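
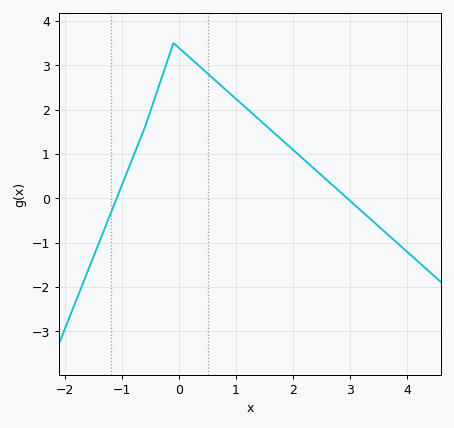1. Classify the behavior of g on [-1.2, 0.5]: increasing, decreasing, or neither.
neither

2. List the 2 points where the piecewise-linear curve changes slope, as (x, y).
(-0.6, 1.6); (-0.1, 3.5)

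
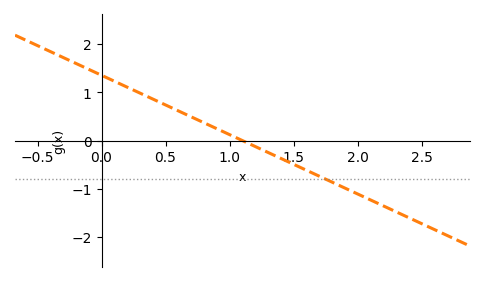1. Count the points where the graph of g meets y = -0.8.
1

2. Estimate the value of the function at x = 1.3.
-0.2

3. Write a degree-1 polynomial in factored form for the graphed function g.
y = -1.23(x - 1.1)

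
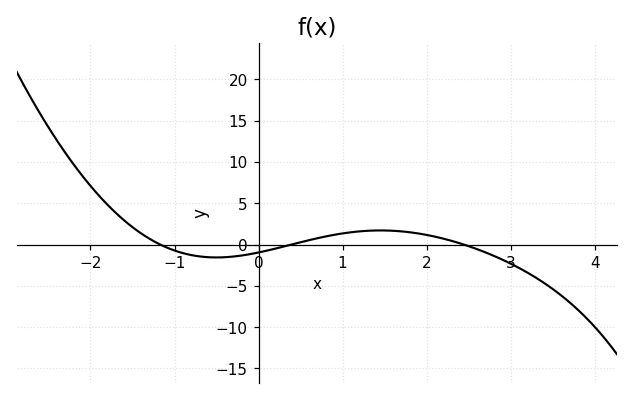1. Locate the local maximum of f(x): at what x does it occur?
1.45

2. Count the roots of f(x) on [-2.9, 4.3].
3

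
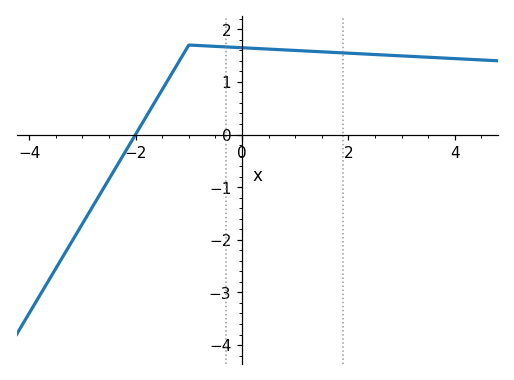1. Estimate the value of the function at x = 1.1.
1.6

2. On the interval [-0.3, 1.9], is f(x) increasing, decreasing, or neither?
decreasing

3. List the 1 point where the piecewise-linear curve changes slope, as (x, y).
(-1, 1.7)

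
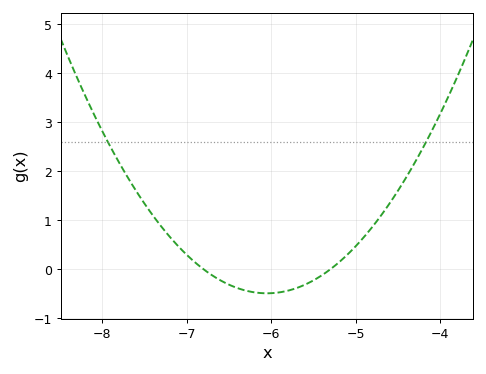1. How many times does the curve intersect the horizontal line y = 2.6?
2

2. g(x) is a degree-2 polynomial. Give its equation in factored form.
y = 0.87(x + 6.8)(x + 5.3)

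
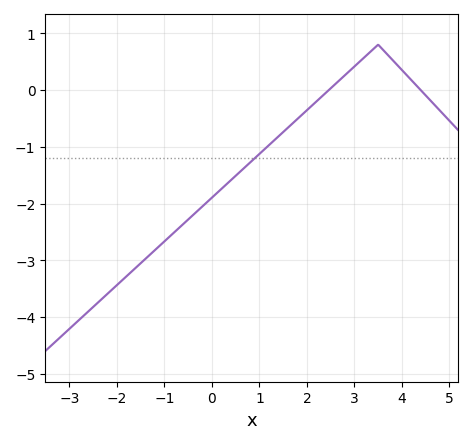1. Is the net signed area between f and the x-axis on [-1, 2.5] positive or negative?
negative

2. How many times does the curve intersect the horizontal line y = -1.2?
1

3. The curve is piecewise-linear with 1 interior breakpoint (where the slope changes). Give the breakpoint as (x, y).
(3.5, 0.8)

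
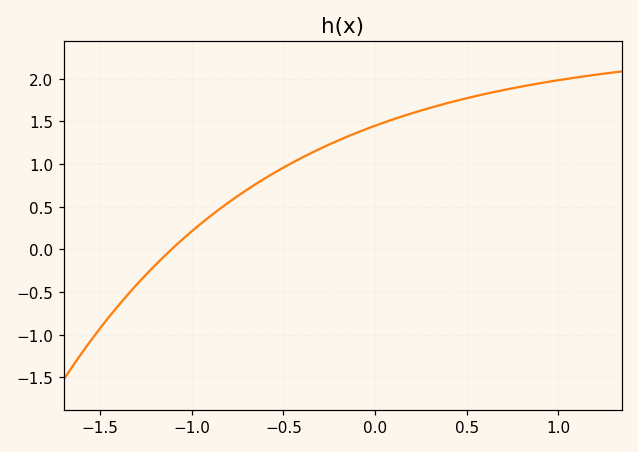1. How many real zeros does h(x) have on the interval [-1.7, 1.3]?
1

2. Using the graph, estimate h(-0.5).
0.95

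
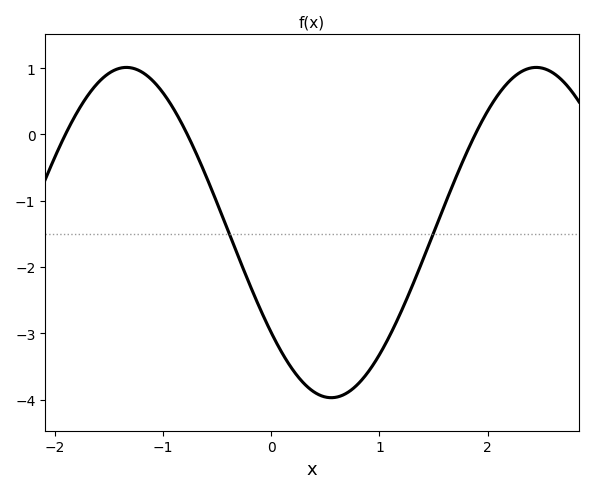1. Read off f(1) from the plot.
-3.3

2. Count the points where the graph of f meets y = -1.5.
2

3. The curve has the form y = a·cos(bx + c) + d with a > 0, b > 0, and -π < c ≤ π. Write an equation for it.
y = 2.49cos(1.7x + 2.2) - 1.48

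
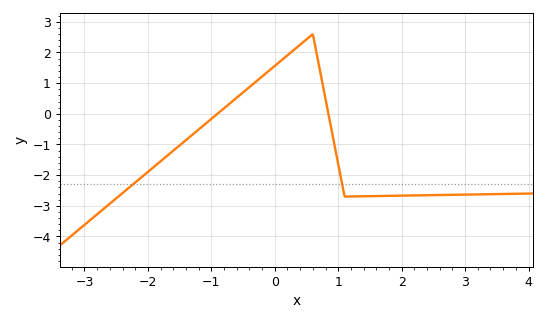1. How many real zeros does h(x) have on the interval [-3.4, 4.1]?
2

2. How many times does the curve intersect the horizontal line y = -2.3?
2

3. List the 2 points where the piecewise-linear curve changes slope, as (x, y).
(0.6, 2.6); (1.1, -2.7)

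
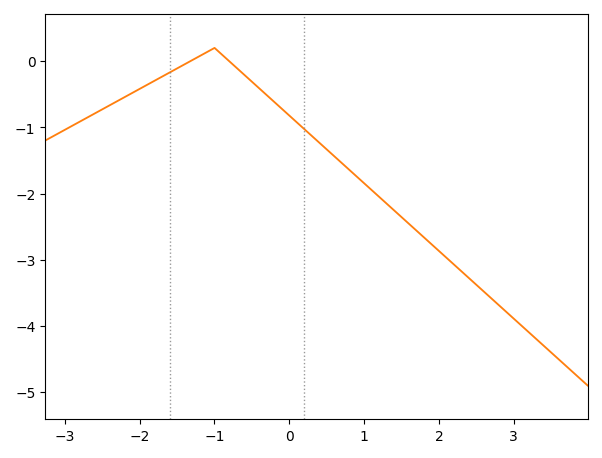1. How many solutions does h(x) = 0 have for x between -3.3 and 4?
2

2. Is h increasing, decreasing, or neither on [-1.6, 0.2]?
neither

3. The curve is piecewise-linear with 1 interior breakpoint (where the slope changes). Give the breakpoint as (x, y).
(-1, 0.2)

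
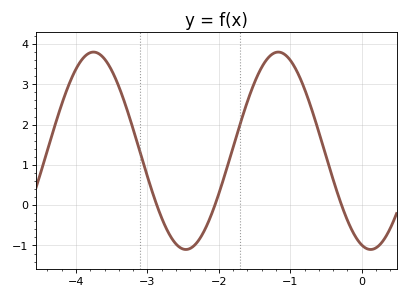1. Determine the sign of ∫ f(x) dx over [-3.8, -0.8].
positive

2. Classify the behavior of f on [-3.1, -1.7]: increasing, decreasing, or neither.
neither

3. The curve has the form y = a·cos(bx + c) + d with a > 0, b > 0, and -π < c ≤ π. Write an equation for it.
y = 2.45cos(2.4x + 2.8) + 1.35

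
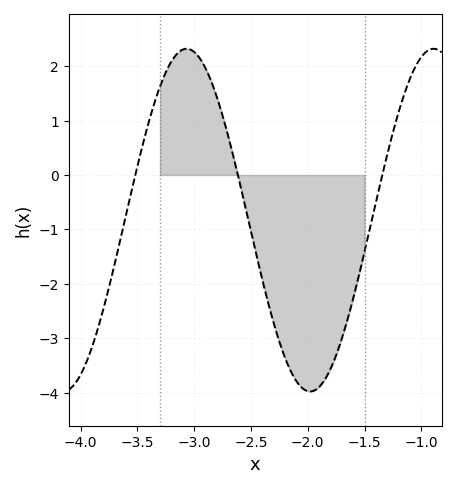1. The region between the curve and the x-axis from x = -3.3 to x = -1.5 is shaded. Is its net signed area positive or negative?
negative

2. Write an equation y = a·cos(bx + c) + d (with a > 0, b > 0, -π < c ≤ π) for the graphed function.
y = 3.15cos(2.89x + 2.58) - 0.83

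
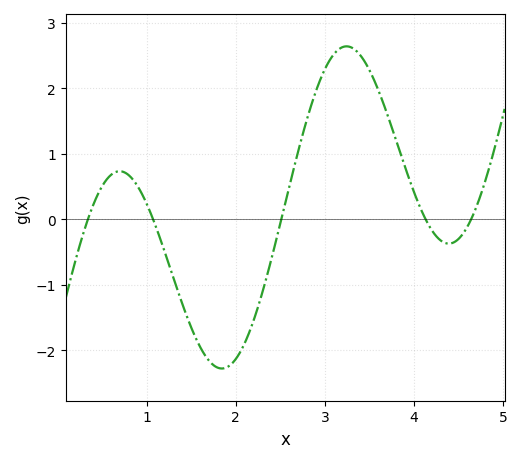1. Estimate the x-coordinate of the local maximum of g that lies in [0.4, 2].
0.698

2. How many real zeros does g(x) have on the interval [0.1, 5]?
5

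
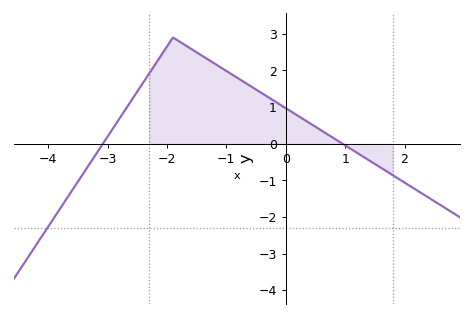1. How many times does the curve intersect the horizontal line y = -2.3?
1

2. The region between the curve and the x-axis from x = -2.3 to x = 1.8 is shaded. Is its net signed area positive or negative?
positive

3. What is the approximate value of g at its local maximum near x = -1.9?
2.9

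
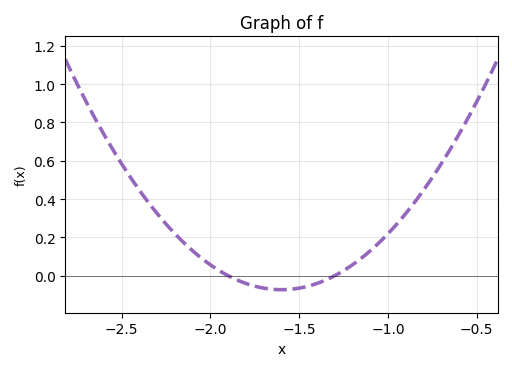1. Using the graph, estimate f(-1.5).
-0.065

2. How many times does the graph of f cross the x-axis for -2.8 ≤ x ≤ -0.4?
2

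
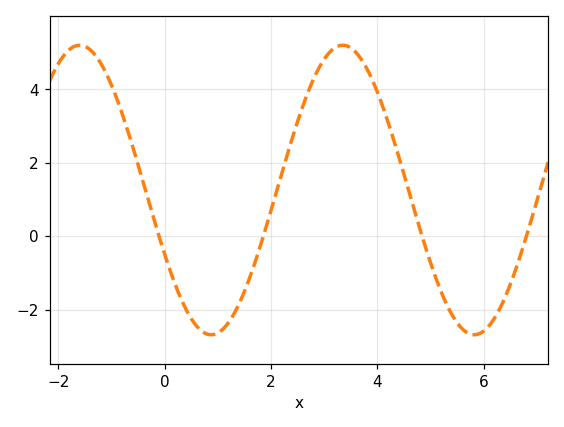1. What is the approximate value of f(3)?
4.8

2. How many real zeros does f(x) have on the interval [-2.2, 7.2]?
4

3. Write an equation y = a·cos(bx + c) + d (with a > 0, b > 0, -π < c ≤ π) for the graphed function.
y = 3.94cos(1.3x + 2) + 1.26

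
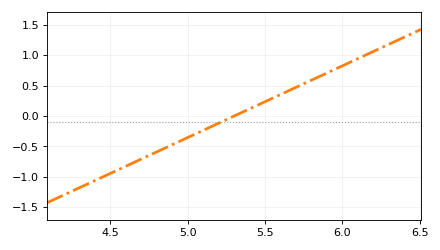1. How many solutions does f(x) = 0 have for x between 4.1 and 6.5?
1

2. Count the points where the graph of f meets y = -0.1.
1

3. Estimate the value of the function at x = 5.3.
0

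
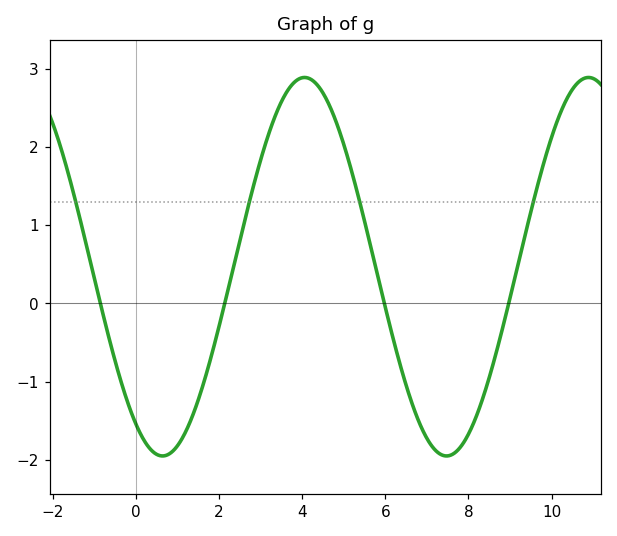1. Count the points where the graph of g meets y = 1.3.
4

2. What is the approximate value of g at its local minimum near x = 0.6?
-1.9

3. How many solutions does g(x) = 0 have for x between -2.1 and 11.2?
4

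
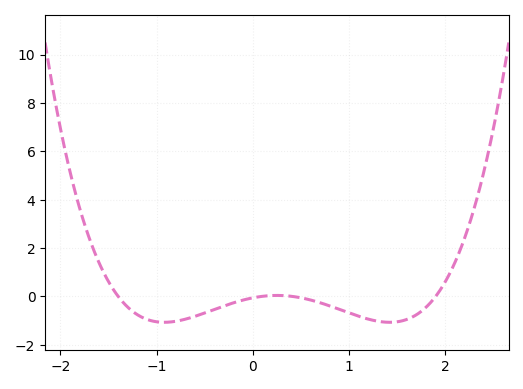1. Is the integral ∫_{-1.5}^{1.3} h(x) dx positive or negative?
negative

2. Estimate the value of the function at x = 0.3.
0.032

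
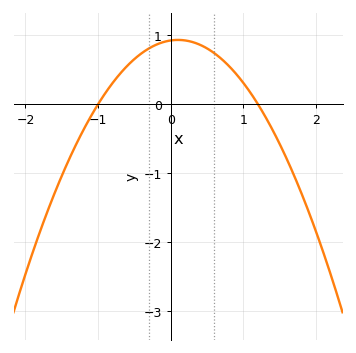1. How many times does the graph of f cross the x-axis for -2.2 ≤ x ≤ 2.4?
2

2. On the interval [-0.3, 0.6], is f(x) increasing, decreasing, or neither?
neither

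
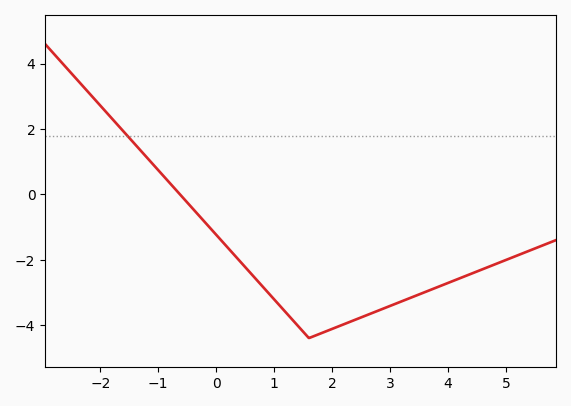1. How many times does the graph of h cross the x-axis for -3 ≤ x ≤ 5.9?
1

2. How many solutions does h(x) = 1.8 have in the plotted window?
1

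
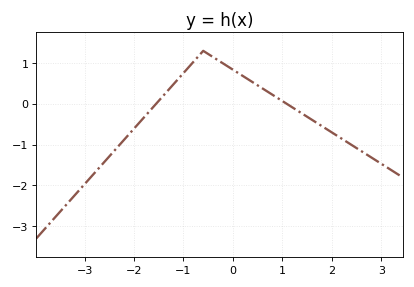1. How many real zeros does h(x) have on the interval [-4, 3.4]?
2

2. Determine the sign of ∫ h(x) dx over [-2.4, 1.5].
positive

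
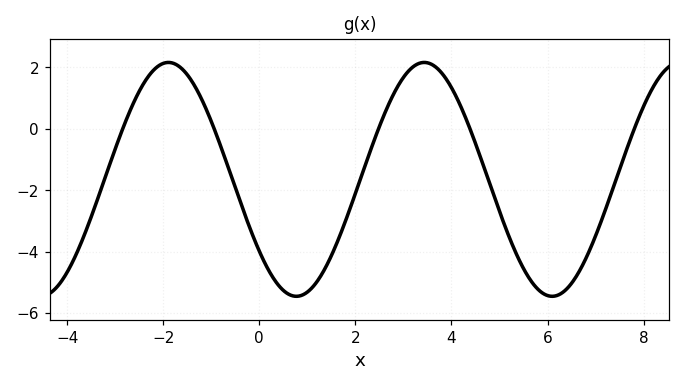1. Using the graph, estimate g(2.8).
1.2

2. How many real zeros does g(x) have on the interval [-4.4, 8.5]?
5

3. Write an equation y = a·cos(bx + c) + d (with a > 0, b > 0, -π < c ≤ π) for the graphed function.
y = 3.81cos(1.2x + 2.2) - 1.65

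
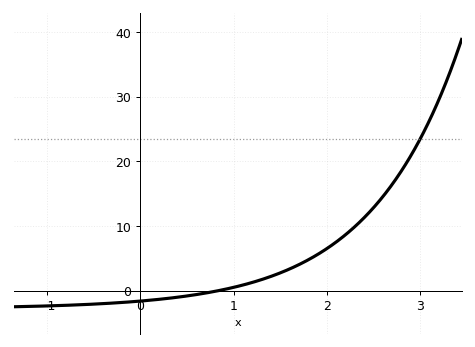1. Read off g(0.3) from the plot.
-1.21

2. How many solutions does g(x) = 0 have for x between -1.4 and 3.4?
1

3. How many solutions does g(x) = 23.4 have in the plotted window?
1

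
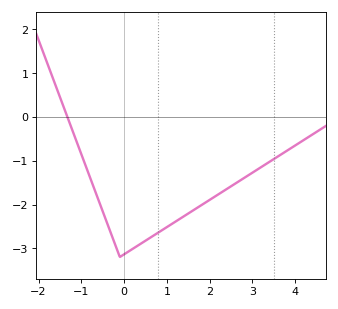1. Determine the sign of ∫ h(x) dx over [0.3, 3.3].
negative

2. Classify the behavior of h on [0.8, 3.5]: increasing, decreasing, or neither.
increasing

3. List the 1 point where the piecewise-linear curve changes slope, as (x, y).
(-0.1, -3.2)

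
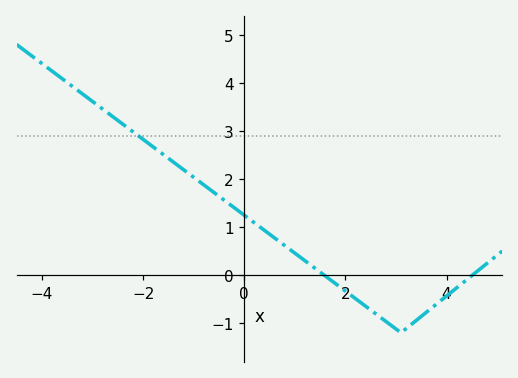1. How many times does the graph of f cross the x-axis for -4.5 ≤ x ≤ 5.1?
2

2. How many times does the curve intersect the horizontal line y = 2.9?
1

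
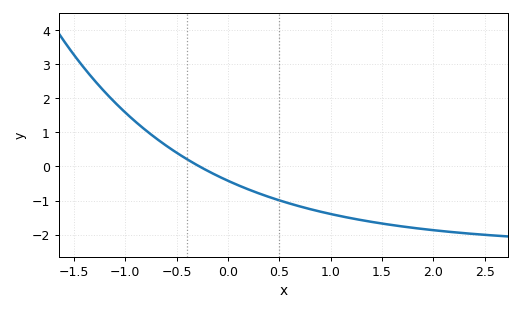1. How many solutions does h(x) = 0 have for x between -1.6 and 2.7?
1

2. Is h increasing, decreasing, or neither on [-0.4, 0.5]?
decreasing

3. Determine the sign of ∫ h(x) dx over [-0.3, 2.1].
negative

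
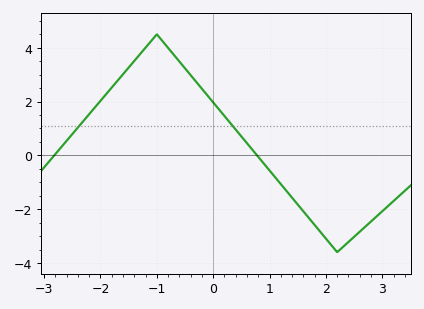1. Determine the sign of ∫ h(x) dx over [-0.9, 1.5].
positive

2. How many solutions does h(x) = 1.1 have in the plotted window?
2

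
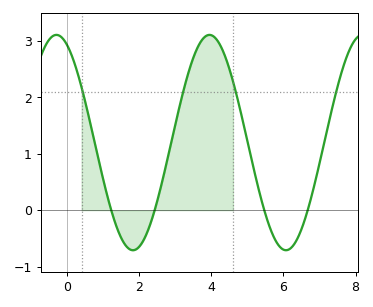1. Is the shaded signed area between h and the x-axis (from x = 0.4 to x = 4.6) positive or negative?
positive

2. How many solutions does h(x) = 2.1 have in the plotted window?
4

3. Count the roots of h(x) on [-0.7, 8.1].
4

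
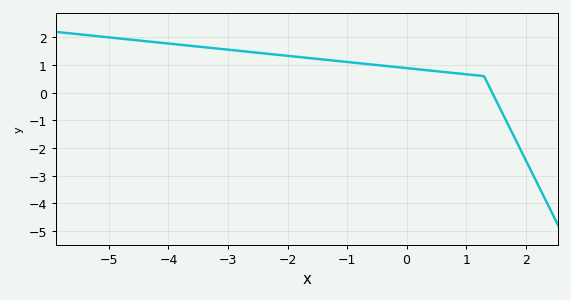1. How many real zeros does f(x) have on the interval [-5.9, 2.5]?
1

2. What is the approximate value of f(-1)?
1.1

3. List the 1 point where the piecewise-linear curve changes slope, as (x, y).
(1.3, 0.6)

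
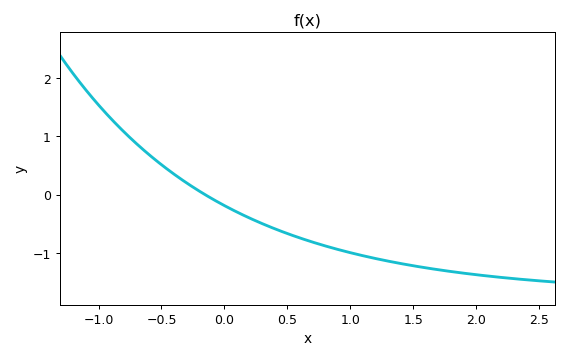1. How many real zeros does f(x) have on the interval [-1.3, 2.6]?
1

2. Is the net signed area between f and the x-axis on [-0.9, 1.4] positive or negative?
negative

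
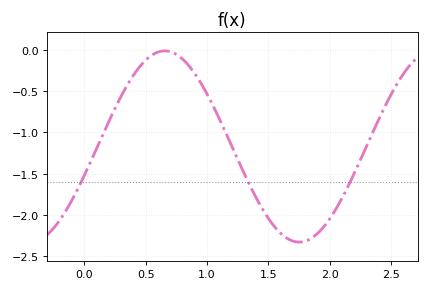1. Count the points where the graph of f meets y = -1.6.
3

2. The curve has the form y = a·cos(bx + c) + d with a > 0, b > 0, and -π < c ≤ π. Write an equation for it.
y = 1.16cos(2.9x - 1.9) - 1.17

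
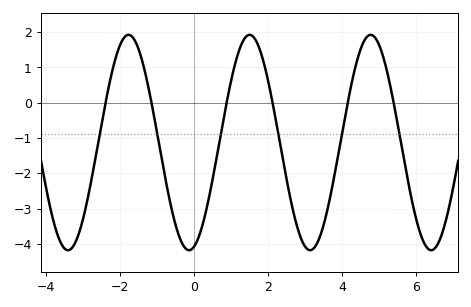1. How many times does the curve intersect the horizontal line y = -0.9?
6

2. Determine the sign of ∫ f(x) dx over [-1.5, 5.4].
negative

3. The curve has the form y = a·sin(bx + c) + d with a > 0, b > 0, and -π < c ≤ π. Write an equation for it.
y = 3.05sin(1.9x - 1.3) - 1.13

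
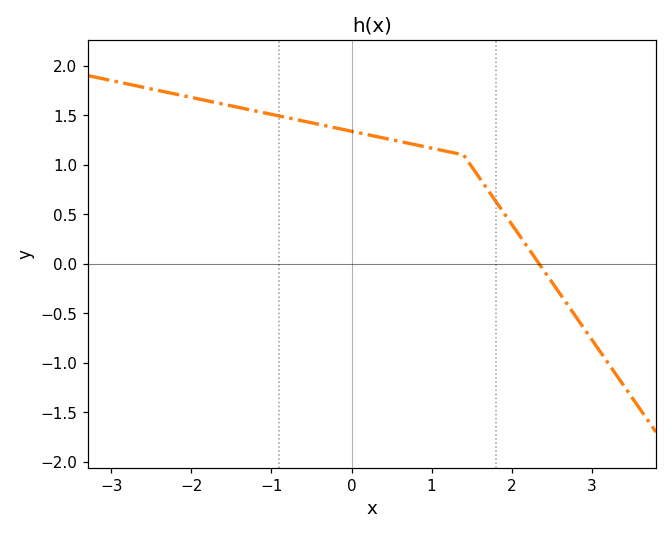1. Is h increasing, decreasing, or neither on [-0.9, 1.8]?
decreasing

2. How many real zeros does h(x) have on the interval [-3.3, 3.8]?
1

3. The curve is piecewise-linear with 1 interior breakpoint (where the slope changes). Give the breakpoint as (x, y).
(1.4, 1.1)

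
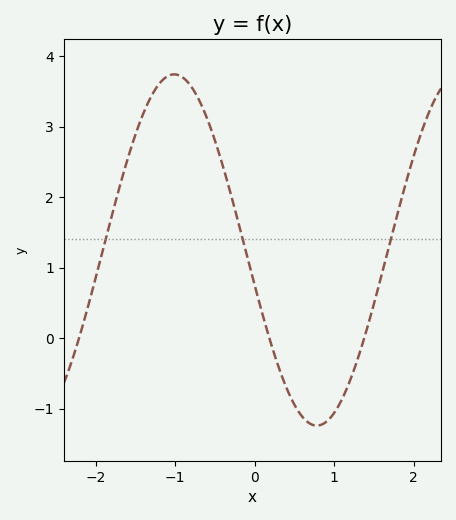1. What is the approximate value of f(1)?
-1.06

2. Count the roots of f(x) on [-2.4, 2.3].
3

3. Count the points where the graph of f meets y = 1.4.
3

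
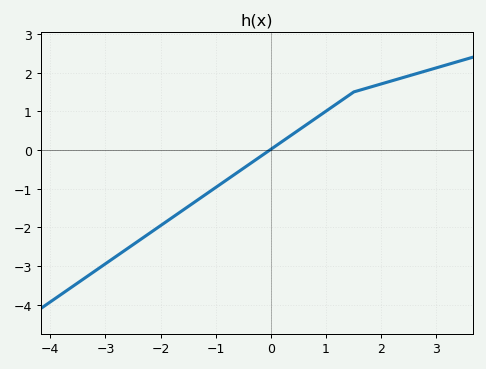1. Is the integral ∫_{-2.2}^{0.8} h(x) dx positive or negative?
negative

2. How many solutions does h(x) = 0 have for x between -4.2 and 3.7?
1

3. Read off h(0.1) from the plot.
0.119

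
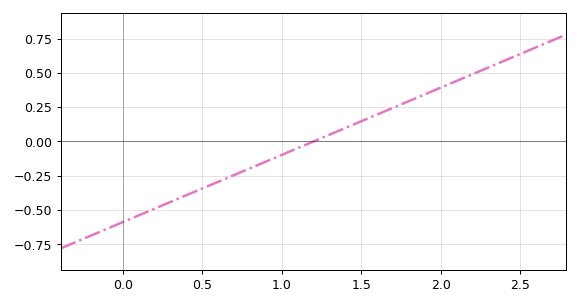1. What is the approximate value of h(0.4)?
-0.392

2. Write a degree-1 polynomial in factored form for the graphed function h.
y = 0.49(x - 1.2)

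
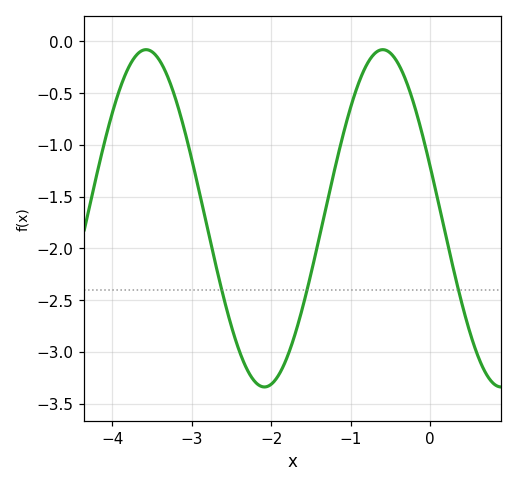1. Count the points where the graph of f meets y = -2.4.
3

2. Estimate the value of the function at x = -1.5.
-2.24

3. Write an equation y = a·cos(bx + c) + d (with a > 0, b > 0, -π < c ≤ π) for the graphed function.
y = 1.63cos(2.11x + 1.26) - 1.71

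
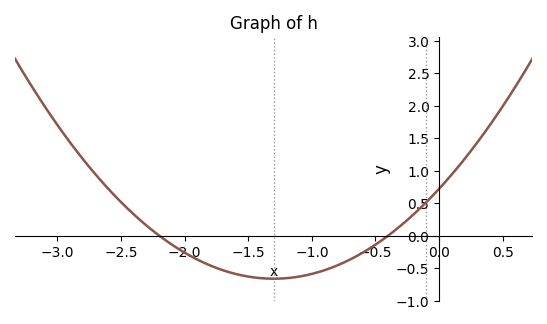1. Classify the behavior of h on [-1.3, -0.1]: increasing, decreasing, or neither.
increasing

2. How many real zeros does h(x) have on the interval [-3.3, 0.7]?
2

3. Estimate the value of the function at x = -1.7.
-0.533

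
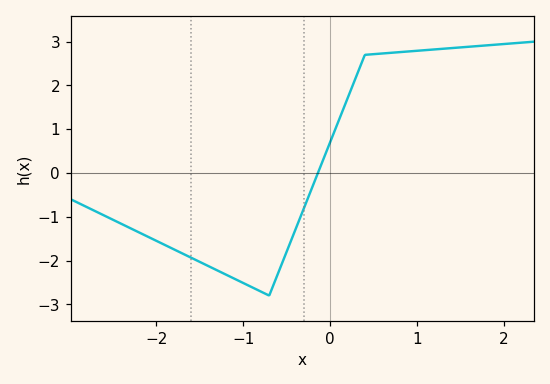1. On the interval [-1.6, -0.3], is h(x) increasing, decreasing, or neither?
neither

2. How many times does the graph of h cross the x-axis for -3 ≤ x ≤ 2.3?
1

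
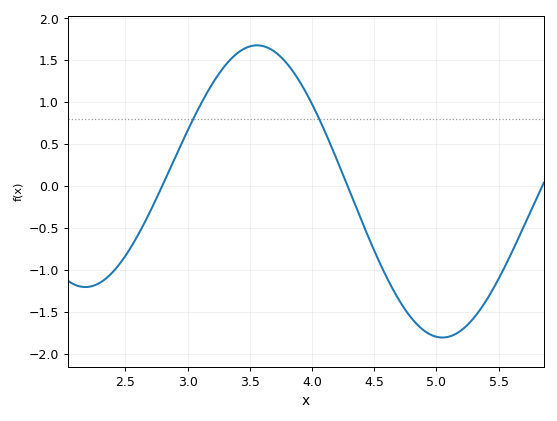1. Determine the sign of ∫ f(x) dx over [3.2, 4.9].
positive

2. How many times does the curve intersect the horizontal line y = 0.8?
2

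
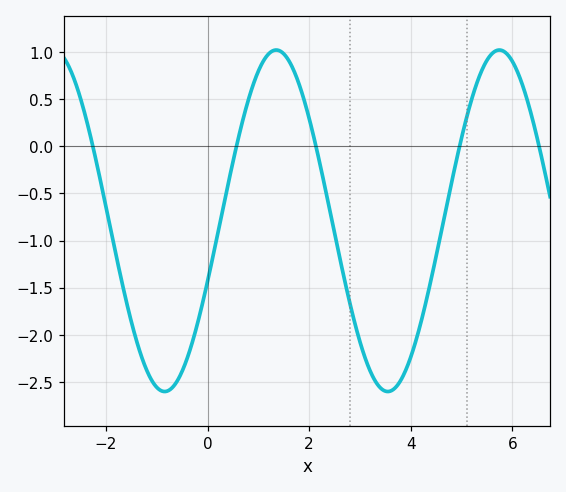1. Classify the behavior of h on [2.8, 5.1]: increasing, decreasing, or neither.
neither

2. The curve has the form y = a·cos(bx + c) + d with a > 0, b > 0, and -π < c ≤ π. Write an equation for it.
y = 1.81cos(1.43x - 1.93) - 0.79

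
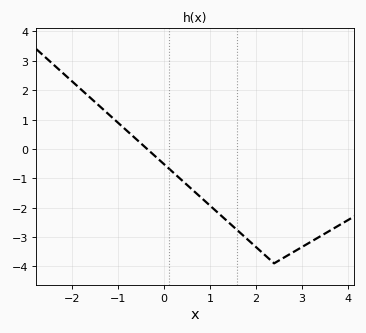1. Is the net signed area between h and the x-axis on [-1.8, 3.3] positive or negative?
negative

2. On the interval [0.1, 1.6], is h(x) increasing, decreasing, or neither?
decreasing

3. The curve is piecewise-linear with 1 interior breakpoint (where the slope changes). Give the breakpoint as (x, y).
(2.4, -3.9)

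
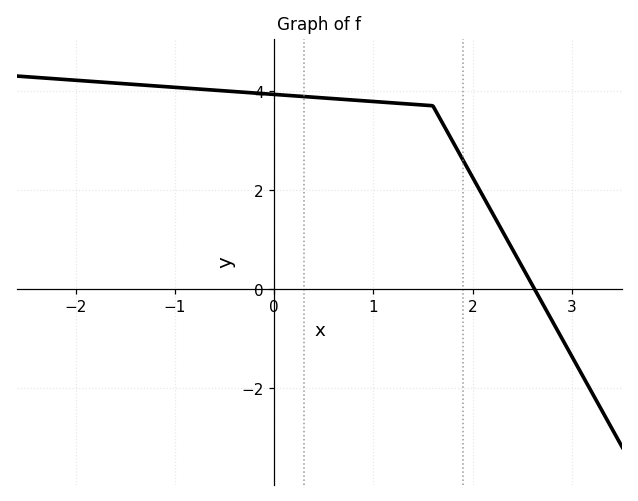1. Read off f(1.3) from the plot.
3.74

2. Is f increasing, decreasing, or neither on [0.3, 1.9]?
decreasing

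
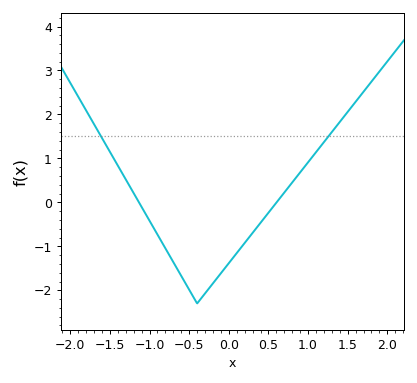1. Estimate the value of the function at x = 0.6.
-0.006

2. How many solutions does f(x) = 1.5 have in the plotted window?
2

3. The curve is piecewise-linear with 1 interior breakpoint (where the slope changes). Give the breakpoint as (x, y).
(-0.4, -2.3)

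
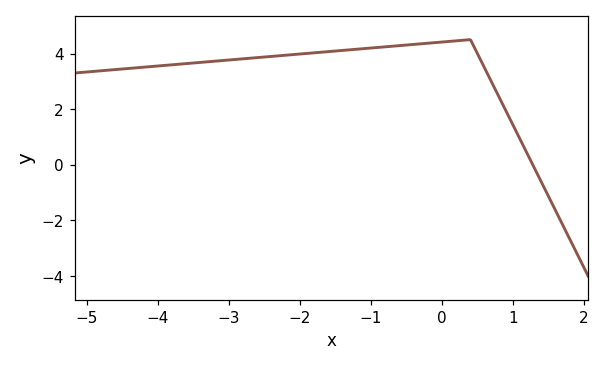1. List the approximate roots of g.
1.3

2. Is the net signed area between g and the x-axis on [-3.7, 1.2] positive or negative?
positive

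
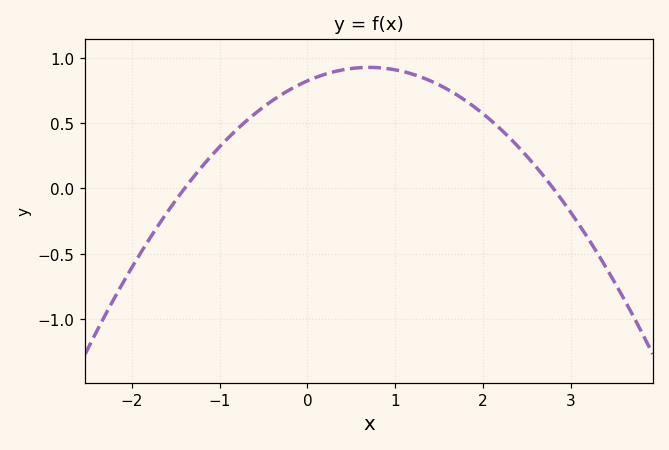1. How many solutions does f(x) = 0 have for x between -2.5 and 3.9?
2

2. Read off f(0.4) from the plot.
0.907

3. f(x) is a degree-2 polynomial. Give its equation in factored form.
y = -0.21(x + 1.4)(x - 2.8)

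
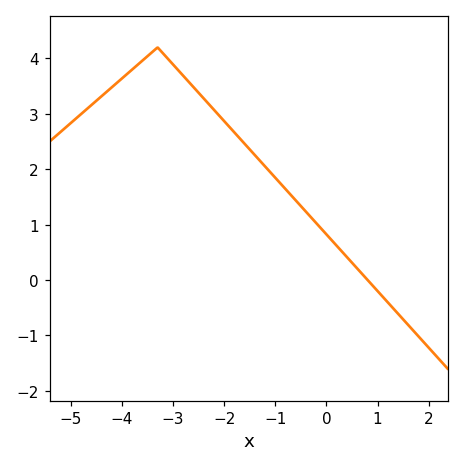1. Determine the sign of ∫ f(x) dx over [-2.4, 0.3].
positive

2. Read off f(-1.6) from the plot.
2.46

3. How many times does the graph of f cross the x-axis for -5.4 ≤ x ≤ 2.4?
1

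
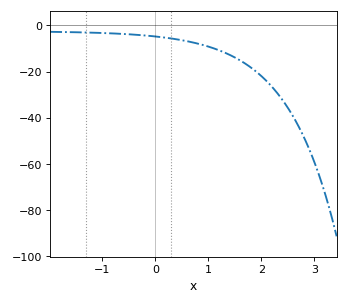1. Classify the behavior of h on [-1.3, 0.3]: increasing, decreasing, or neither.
decreasing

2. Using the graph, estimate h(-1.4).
-3.03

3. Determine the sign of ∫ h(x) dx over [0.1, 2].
negative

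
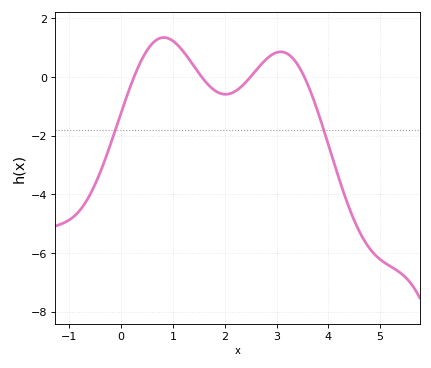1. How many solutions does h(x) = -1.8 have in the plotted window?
2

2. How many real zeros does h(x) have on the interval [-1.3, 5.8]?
4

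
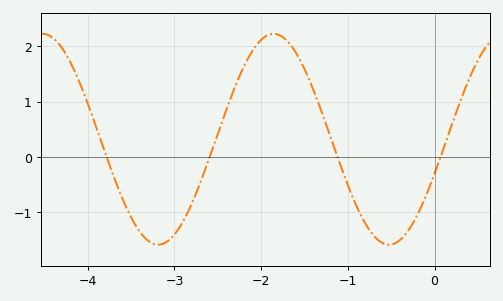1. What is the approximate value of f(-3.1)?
-1.54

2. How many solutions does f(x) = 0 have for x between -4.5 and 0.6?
4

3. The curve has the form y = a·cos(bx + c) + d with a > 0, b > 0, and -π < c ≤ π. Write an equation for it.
y = 1.9cos(2.36x - 1.9) + 0.32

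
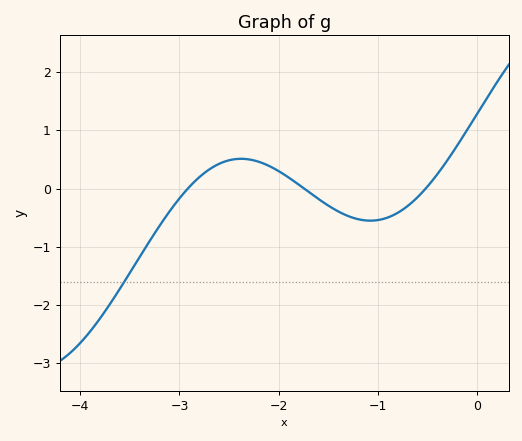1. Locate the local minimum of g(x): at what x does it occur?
-1.07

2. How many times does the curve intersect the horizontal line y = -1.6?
1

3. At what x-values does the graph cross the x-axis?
-2.92, -1.74, -0.516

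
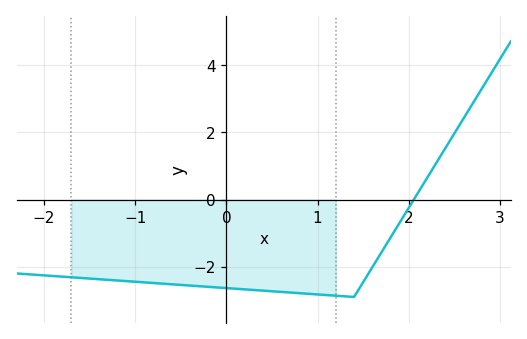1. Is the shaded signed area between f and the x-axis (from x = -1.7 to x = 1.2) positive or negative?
negative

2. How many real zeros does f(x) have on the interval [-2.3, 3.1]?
1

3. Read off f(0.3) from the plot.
-2.69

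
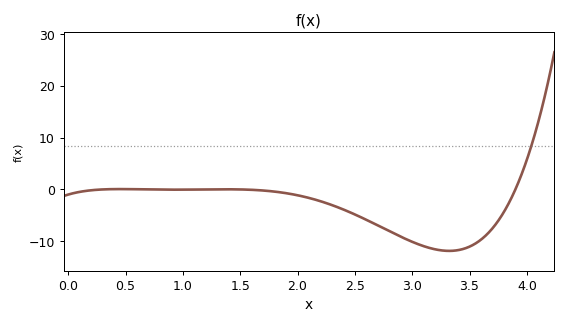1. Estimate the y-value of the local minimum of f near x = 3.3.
-11.9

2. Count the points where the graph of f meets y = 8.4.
1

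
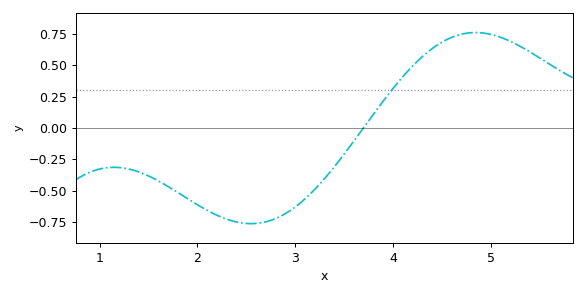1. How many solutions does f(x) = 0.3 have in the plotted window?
1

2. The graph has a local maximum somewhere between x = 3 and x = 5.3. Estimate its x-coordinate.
4.8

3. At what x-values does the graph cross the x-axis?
3.7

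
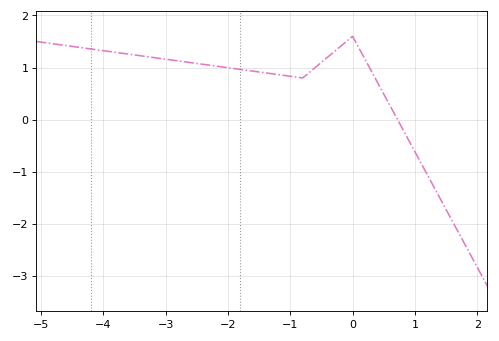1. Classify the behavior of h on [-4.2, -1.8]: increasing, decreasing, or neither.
decreasing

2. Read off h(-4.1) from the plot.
1.3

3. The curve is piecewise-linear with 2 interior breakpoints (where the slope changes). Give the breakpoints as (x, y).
(-0.8, 0.8); (0, 1.6)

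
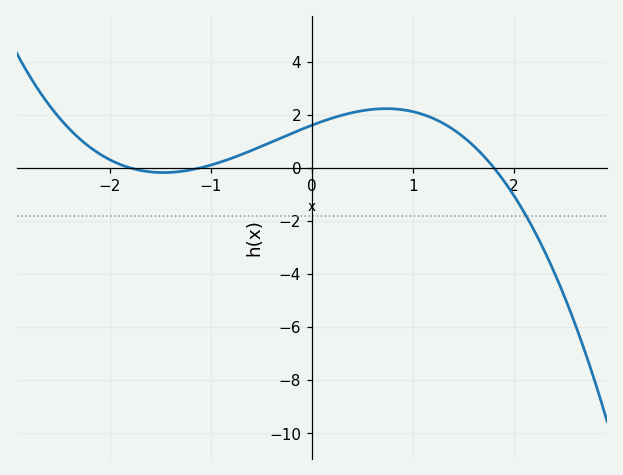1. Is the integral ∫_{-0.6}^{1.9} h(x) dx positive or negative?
positive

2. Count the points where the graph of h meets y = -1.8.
1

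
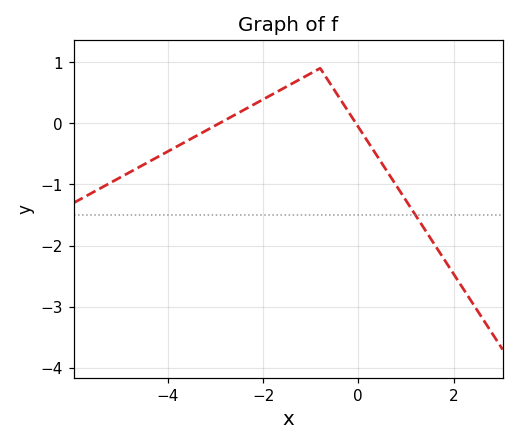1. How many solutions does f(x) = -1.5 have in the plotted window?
1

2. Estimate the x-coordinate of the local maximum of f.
-0.8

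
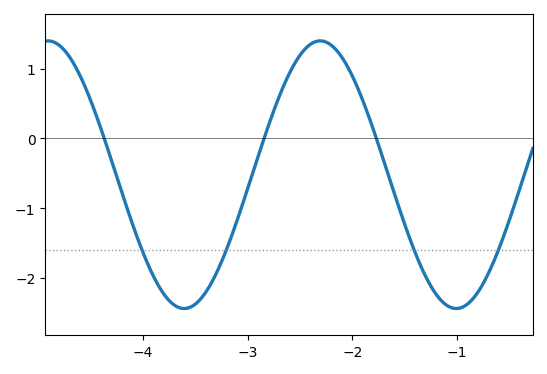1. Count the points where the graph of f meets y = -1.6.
4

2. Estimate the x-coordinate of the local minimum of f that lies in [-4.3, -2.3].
-3.6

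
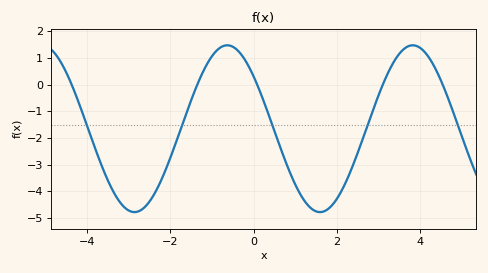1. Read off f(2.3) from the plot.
-3.4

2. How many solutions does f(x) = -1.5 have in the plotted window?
5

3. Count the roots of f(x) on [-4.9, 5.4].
5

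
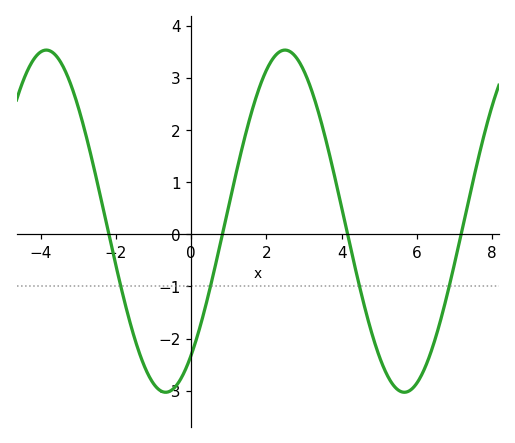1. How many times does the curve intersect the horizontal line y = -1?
4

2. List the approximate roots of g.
-2.19, 0.831, 4.16, 7.18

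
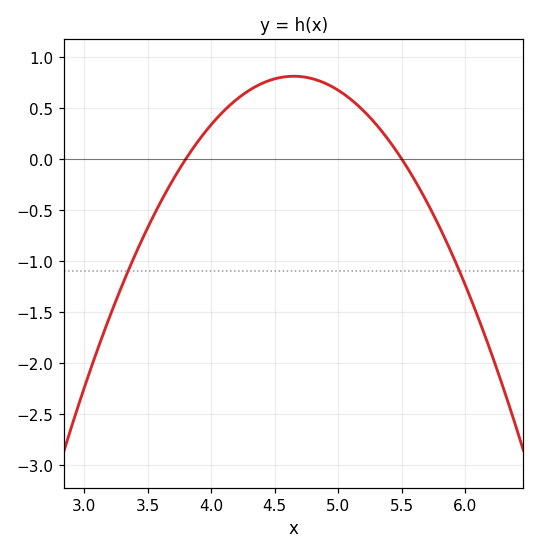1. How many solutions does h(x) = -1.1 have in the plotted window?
2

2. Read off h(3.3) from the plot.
-1.23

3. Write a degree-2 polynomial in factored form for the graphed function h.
y = -1.12(x - 3.8)(x - 5.5)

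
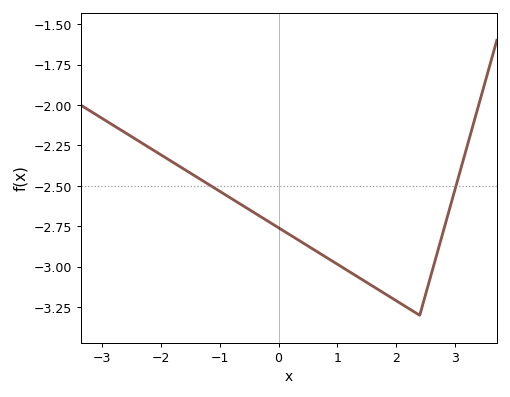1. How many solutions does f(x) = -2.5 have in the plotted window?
2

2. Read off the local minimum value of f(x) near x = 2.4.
-3.3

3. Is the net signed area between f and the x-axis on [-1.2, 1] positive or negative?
negative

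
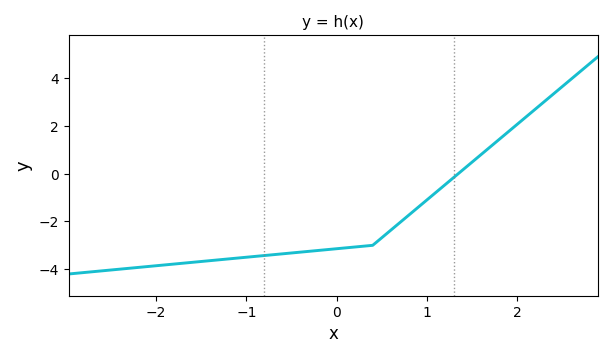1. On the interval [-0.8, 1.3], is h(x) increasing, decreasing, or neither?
increasing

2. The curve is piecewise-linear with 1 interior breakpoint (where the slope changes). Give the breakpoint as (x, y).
(0.4, -3)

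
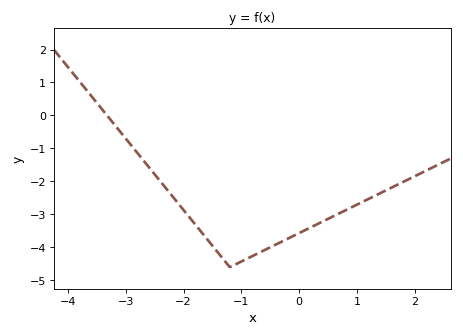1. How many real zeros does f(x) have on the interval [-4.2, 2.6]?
1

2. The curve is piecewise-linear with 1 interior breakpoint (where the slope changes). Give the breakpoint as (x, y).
(-1.2, -4.6)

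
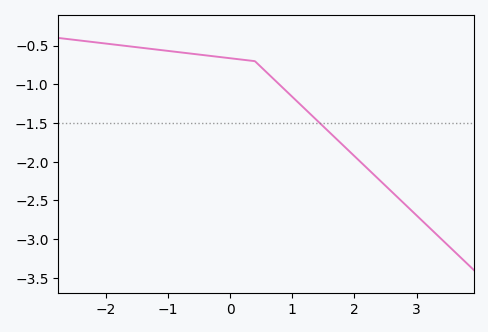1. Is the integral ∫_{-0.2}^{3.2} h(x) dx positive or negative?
negative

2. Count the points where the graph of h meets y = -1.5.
1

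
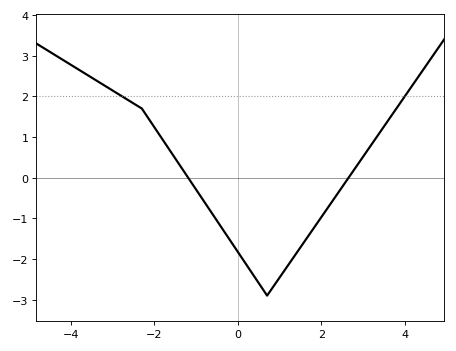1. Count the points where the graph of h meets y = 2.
2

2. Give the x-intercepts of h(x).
-1.19, 2.65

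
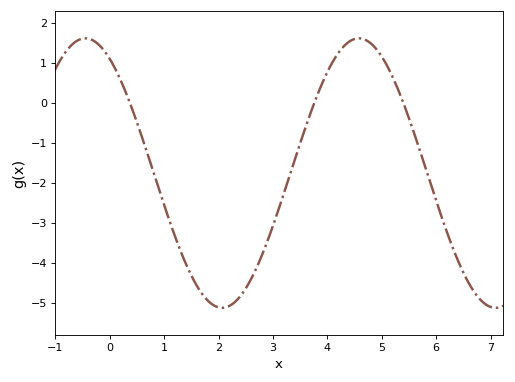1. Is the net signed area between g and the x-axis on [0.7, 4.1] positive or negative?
negative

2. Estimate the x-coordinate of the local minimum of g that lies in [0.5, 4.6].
2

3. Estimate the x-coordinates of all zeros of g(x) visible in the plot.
0.4, 3.8, 5.4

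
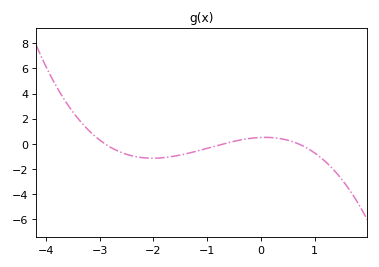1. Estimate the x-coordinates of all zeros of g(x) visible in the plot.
-2.9, -0.7, 0.7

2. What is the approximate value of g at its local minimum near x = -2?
-1.2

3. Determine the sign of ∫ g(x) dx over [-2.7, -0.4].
negative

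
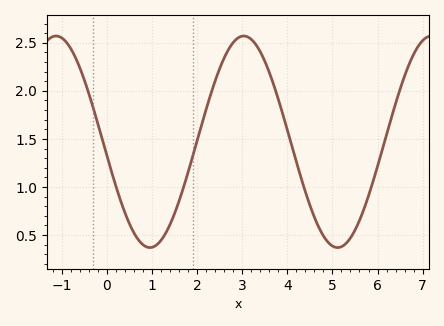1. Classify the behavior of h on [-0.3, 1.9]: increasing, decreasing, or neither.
neither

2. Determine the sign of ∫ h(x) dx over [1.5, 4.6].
positive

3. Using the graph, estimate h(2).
1.5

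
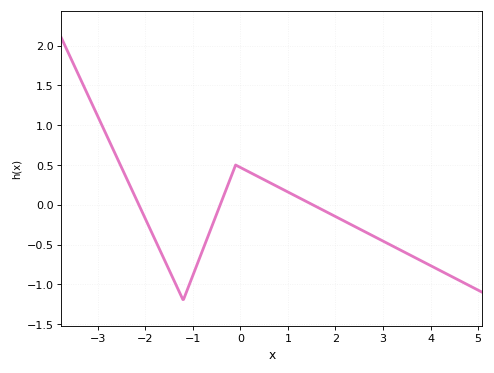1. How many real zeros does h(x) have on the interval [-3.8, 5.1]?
3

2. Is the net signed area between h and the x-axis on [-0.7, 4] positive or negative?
negative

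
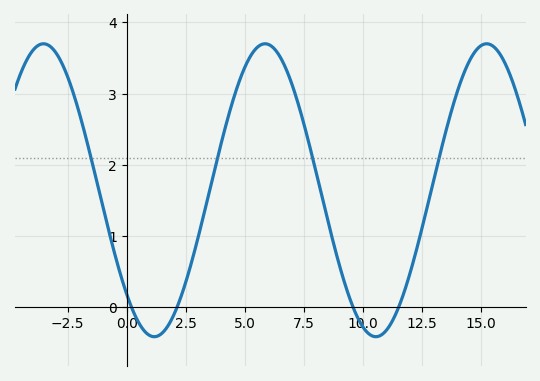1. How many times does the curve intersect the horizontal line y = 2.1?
4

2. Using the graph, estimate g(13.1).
1.9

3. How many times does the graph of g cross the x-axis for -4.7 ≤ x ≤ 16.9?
4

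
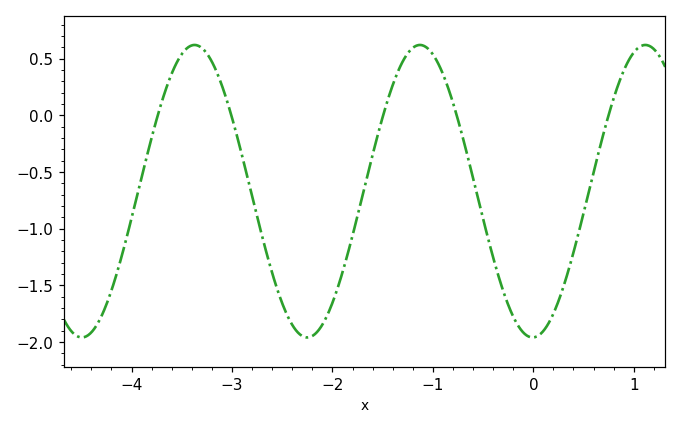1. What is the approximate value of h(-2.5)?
-1.66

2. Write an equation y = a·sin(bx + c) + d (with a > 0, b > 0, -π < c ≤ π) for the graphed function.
y = 1.29sin(2.8x - 1.55) - 0.67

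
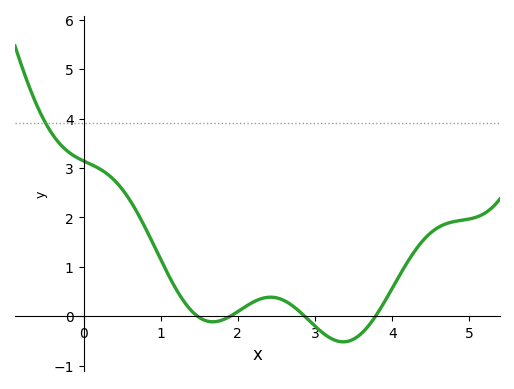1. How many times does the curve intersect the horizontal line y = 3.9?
1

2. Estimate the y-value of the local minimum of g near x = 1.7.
-0.1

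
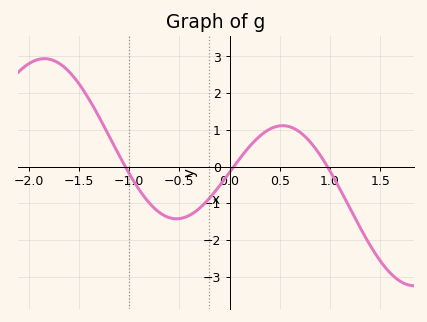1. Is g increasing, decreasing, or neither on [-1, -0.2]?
neither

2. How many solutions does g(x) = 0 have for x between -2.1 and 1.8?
3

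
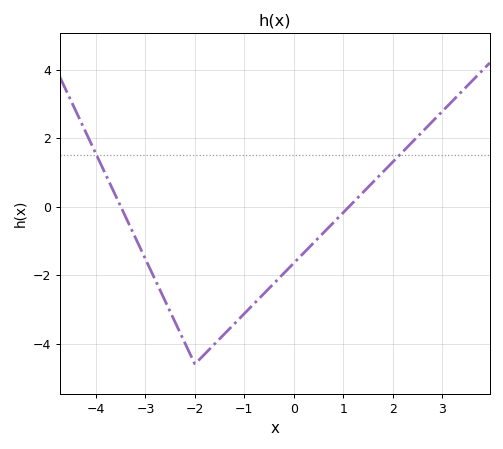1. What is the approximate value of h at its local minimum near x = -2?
-4.6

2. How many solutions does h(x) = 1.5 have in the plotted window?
2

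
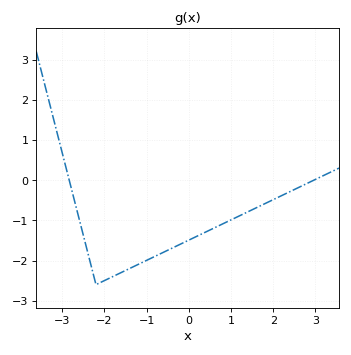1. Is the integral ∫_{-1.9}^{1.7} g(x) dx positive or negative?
negative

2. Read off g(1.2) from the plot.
-0.888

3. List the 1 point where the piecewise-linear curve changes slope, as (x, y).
(-2.2, -2.6)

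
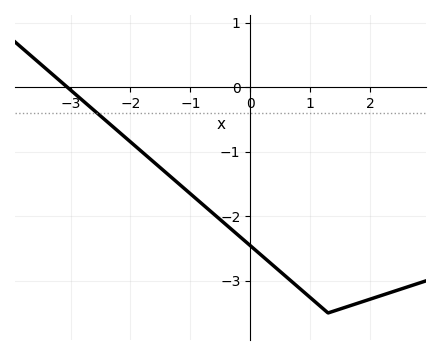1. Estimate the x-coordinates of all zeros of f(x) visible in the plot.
-3.06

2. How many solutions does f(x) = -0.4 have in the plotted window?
1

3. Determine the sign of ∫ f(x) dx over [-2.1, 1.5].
negative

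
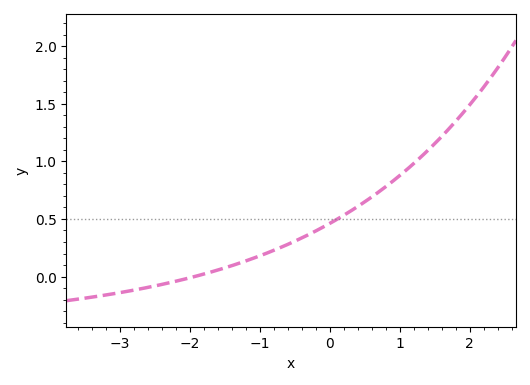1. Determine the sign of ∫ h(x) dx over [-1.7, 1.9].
positive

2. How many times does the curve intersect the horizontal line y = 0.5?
1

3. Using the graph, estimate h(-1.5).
0.05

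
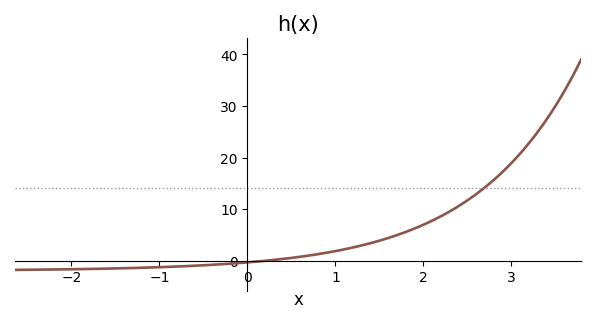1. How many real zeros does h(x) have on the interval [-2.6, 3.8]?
1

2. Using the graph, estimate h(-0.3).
-1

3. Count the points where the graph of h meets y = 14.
1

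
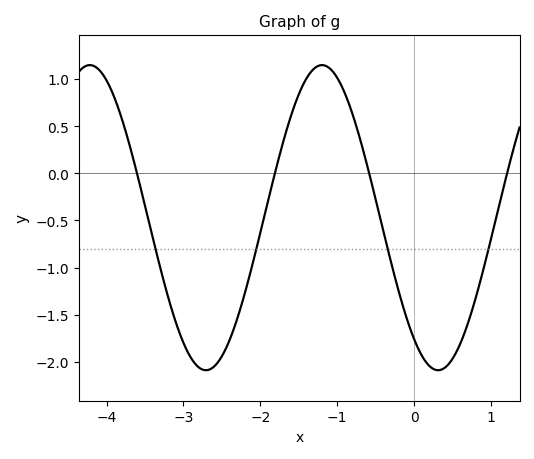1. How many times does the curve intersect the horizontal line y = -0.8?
4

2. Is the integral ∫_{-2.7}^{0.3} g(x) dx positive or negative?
negative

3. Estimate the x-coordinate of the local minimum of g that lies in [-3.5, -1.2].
-2.7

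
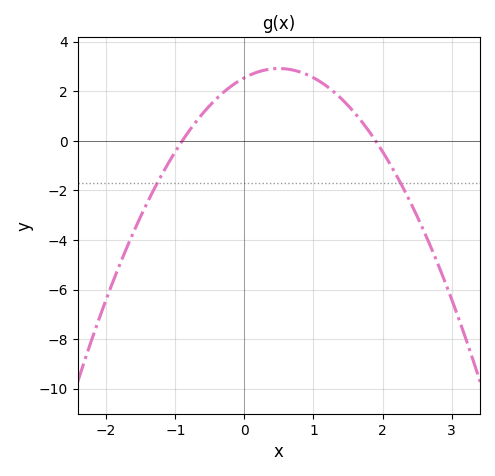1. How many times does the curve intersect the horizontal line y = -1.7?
2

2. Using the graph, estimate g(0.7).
2.8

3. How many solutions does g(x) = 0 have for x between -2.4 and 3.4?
2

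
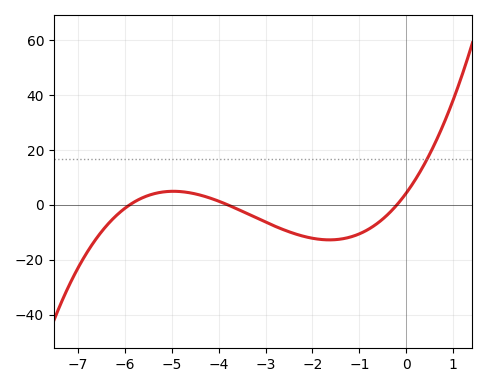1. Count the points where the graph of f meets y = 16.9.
1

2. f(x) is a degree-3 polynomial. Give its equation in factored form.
y = 0.96(x + 5.9)(x + 3.8)(x + 0.2)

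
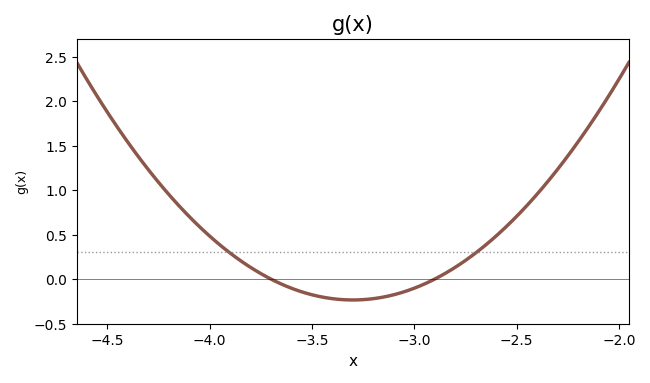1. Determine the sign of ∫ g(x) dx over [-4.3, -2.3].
positive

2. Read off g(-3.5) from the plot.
-0.2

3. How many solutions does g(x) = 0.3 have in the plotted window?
2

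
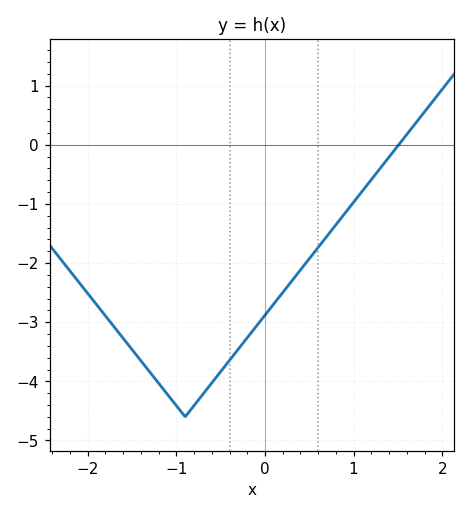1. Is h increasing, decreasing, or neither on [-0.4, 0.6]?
increasing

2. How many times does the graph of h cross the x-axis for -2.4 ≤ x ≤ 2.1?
1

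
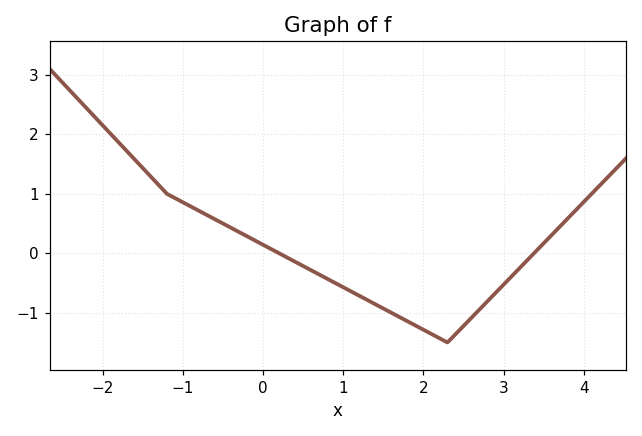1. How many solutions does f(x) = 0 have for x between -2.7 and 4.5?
2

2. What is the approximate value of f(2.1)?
-1.4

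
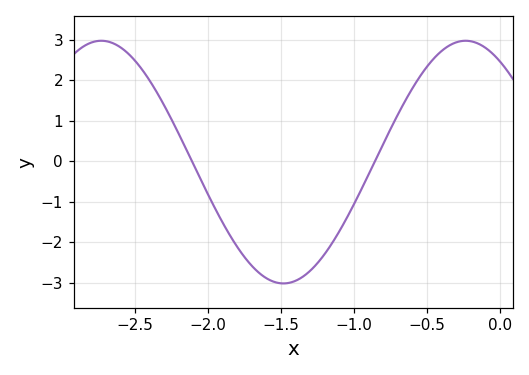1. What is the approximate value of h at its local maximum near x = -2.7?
3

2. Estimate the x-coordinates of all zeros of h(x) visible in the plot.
-2.1, -0.85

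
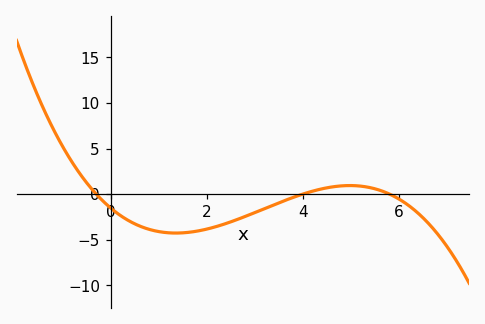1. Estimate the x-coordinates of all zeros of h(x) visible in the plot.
-0.3, 4, 5.8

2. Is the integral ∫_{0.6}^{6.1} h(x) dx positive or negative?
negative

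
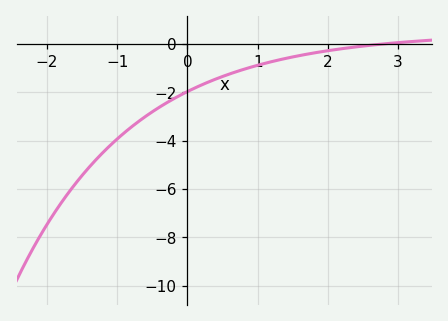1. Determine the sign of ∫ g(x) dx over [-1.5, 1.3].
negative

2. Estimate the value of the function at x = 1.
-0.8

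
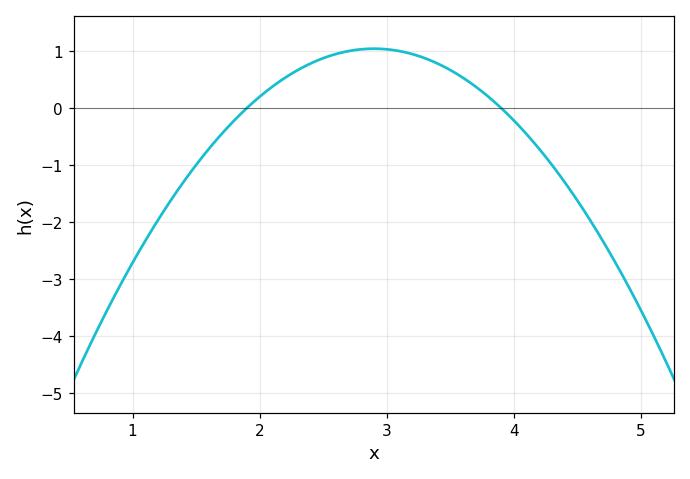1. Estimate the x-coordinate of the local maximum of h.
2.9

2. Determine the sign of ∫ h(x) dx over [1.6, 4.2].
positive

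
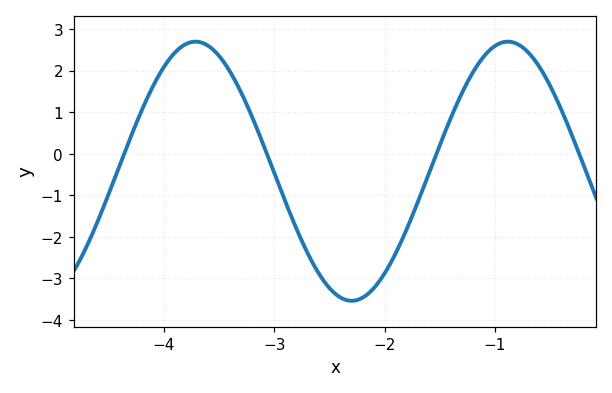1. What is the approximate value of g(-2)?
-2.88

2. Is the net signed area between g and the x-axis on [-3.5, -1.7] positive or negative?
negative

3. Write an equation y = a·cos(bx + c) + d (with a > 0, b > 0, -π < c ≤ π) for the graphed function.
y = 3.12cos(2.22x + 1.96) - 0.42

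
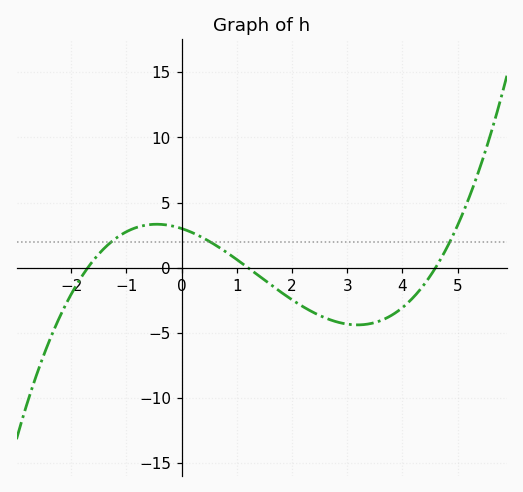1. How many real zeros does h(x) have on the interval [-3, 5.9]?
3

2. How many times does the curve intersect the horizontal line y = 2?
3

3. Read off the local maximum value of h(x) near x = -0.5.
3.5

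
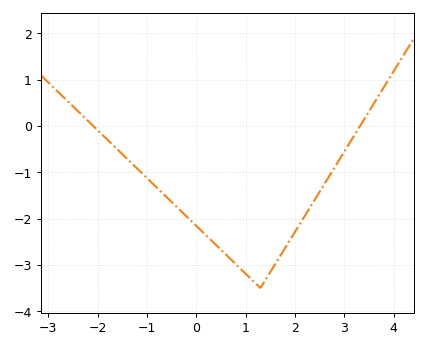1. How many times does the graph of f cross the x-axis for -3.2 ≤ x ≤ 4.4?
2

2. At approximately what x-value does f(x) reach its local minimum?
1.4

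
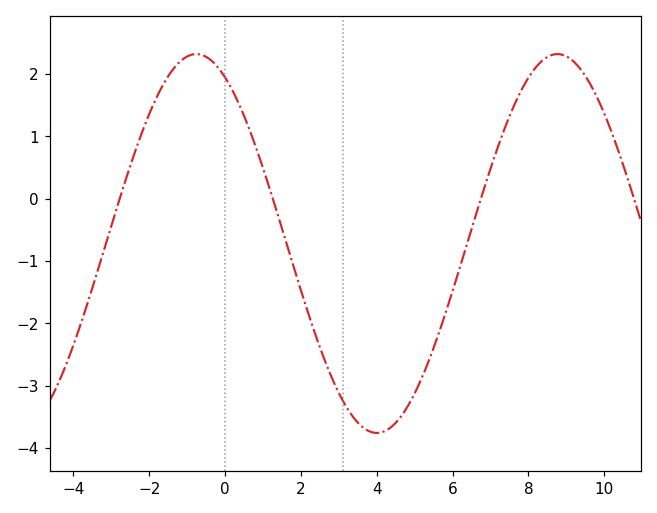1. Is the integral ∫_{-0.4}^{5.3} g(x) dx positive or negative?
negative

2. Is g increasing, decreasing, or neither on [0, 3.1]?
decreasing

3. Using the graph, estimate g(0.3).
1.6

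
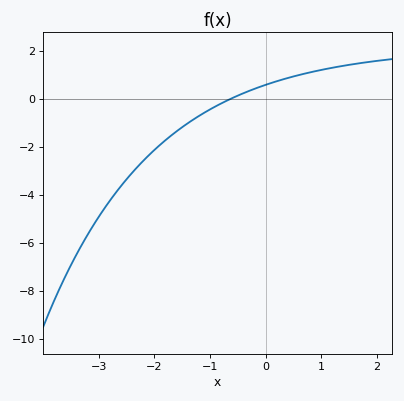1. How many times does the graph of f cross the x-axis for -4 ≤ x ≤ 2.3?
1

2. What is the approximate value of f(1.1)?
1.2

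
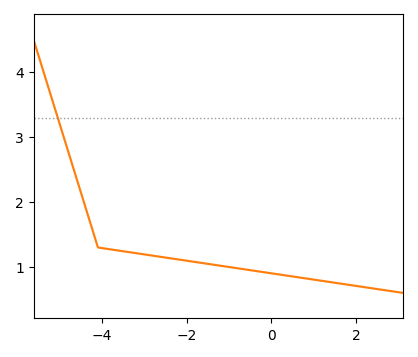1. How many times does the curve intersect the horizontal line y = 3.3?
1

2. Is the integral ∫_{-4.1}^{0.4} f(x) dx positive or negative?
positive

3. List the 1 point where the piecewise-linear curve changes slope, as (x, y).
(-4.1, 1.3)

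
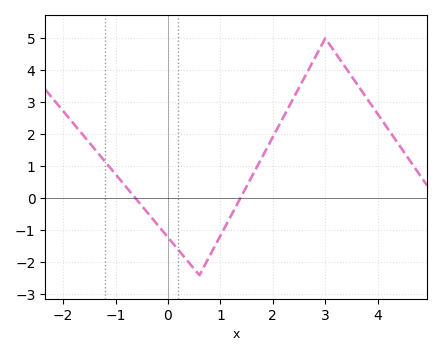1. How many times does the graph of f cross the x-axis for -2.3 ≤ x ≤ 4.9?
2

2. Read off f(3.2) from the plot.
4.53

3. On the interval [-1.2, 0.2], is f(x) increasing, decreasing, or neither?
decreasing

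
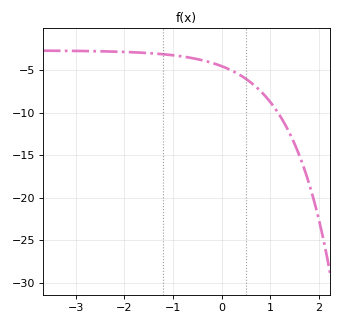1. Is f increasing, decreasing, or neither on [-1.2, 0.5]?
decreasing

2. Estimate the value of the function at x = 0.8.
-7.5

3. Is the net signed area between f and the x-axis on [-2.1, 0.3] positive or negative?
negative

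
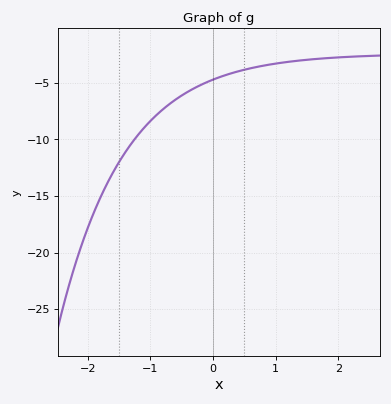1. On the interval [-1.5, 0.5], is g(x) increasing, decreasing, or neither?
increasing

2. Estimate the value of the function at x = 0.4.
-3.98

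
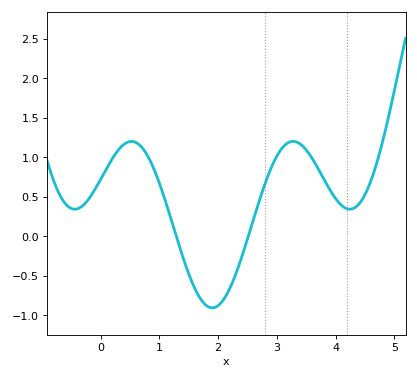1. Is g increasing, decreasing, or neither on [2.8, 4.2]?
neither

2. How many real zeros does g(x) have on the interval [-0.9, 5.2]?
2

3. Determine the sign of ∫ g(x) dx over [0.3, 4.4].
positive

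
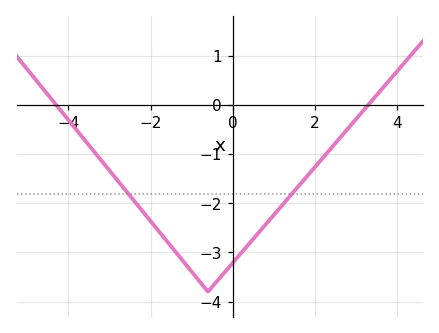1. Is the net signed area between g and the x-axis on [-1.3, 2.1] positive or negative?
negative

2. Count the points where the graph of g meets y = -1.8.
2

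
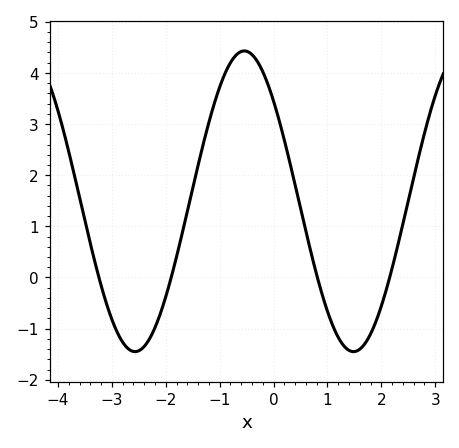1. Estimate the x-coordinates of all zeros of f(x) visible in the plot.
-3.24, -1.9, 0.813, 2.15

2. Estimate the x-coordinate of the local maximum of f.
-0.543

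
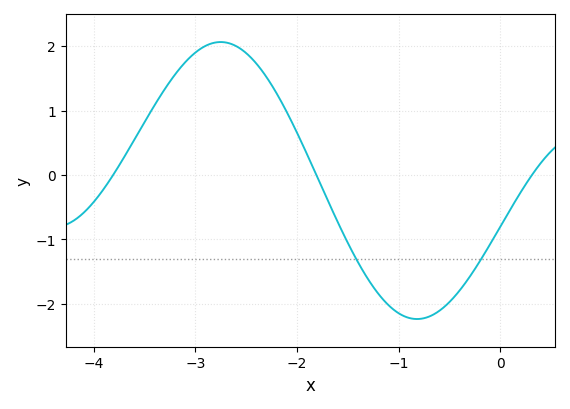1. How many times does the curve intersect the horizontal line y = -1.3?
2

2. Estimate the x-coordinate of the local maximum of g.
-2.75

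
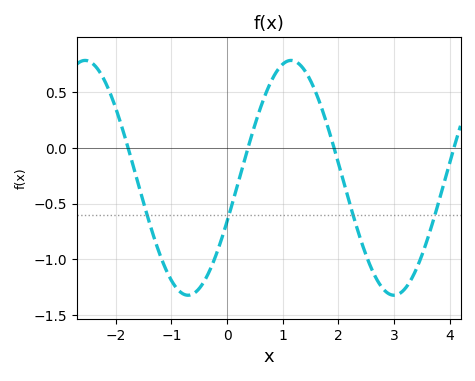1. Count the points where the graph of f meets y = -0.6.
4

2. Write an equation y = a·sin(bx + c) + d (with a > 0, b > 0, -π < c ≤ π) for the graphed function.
y = 1.05sin(1.7x - 0.382) - 0.27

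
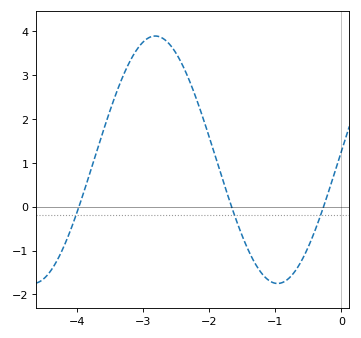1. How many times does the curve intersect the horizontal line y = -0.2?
3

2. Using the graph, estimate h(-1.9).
1.1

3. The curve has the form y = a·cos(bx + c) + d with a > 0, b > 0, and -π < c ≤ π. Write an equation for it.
y = 2.82cos(1.7x - 1.5) + 1.07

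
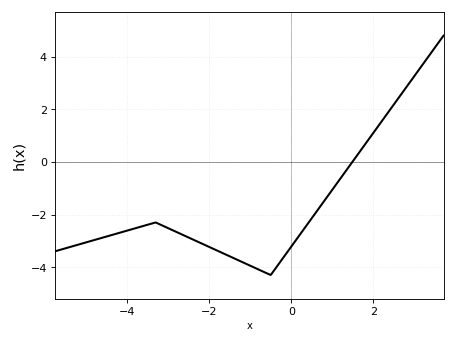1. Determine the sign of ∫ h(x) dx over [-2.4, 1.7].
negative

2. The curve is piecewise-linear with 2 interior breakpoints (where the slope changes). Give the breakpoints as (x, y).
(-3.3, -2.3); (-0.5, -4.3)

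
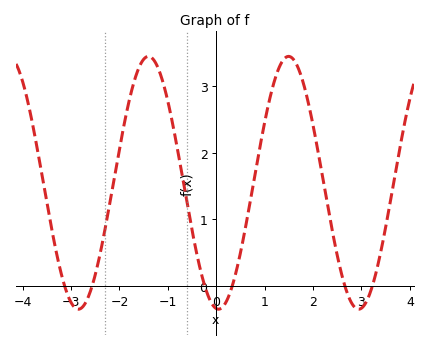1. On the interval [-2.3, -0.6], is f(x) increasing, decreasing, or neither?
neither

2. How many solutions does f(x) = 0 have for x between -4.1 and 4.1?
6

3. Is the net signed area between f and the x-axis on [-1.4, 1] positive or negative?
positive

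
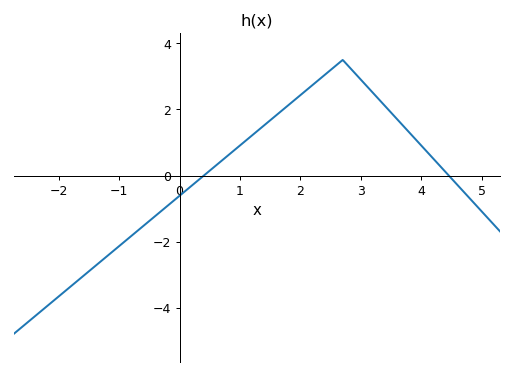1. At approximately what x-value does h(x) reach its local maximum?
2.8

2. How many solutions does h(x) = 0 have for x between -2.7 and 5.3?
2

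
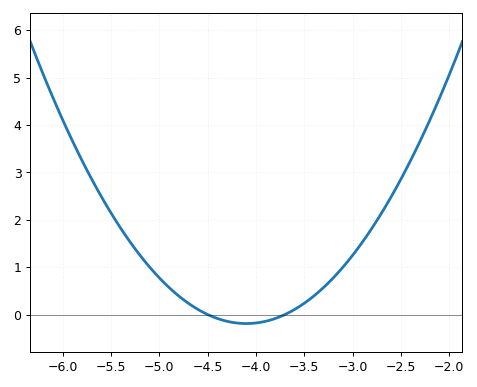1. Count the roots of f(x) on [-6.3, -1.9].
2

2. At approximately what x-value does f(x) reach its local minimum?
-4.1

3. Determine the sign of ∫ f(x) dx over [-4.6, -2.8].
positive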